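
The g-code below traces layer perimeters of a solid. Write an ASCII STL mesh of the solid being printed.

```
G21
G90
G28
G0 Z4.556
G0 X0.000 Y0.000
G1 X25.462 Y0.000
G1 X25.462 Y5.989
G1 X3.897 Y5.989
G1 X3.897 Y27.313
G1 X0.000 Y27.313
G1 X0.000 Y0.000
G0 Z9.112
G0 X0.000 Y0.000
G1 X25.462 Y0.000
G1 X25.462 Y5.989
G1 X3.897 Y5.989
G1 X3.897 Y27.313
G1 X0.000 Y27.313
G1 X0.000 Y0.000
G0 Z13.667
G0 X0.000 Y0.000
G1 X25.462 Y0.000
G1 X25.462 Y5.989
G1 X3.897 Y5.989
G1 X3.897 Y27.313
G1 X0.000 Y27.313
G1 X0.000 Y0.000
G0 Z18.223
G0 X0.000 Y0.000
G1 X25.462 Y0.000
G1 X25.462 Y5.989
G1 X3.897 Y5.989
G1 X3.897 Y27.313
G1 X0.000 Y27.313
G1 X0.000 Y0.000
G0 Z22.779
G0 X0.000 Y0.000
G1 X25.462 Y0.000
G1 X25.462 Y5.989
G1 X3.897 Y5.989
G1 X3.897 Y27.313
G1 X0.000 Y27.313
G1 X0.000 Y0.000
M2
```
solid part
  facet normal 0.0000 0.0000 -1.0000
    outer loop
      vertex 25.462 5.989 0.000
      vertex 25.462 0.000 0.000
      vertex 0.000 0.000 0.000
    endloop
  endfacet
  facet normal 0.0000 0.0000 -1.0000
    outer loop
      vertex 3.897 5.989 0.000
      vertex 25.462 5.989 0.000
      vertex 0.000 0.000 0.000
    endloop
  endfacet
  facet normal 0.0000 0.0000 -1.0000
    outer loop
      vertex 3.897 27.313 0.000
      vertex 3.897 5.989 0.000
      vertex 0.000 0.000 0.000
    endloop
  endfacet
  facet normal 0.0000 0.0000 -1.0000
    outer loop
      vertex 0.000 27.313 0.000
      vertex 3.897 27.313 0.000
      vertex 0.000 0.000 0.000
    endloop
  endfacet
  facet normal 0.0000 0.0000 1.0000
    outer loop
      vertex 0.000 0.000 22.779
      vertex 25.462 0.000 22.779
      vertex 25.462 5.989 22.779
    endloop
  endfacet
  facet normal 0.0000 0.0000 1.0000
    outer loop
      vertex 0.000 0.000 22.779
      vertex 25.462 5.989 22.779
      vertex 3.897 5.989 22.779
    endloop
  endfacet
  facet normal 0.0000 0.0000 1.0000
    outer loop
      vertex 0.000 0.000 22.779
      vertex 3.897 5.989 22.779
      vertex 3.897 27.313 22.779
    endloop
  endfacet
  facet normal 0.0000 0.0000 1.0000
    outer loop
      vertex 0.000 0.000 22.779
      vertex 3.897 27.313 22.779
      vertex 0.000 27.313 22.779
    endloop
  endfacet
  facet normal 0.0000 -1.0000 0.0000
    outer loop
      vertex 0.000 0.000 0.000
      vertex 25.462 0.000 0.000
      vertex 25.462 0.000 22.779
    endloop
  endfacet
  facet normal 0.0000 -1.0000 0.0000
    outer loop
      vertex 0.000 0.000 0.000
      vertex 25.462 0.000 22.779
      vertex 0.000 0.000 22.779
    endloop
  endfacet
  facet normal 1.0000 0.0000 0.0000
    outer loop
      vertex 25.462 0.000 0.000
      vertex 25.462 5.989 0.000
      vertex 25.462 5.989 22.779
    endloop
  endfacet
  facet normal 1.0000 0.0000 0.0000
    outer loop
      vertex 25.462 0.000 0.000
      vertex 25.462 5.989 22.779
      vertex 25.462 0.000 22.779
    endloop
  endfacet
  facet normal 0.0000 1.0000 0.0000
    outer loop
      vertex 25.462 5.989 0.000
      vertex 3.897 5.989 0.000
      vertex 3.897 5.989 22.779
    endloop
  endfacet
  facet normal 0.0000 1.0000 0.0000
    outer loop
      vertex 25.462 5.989 0.000
      vertex 3.897 5.989 22.779
      vertex 25.462 5.989 22.779
    endloop
  endfacet
  facet normal 1.0000 0.0000 0.0000
    outer loop
      vertex 3.897 5.989 0.000
      vertex 3.897 27.313 0.000
      vertex 3.897 27.313 22.779
    endloop
  endfacet
  facet normal 1.0000 0.0000 0.0000
    outer loop
      vertex 3.897 5.989 0.000
      vertex 3.897 27.313 22.779
      vertex 3.897 5.989 22.779
    endloop
  endfacet
  facet normal 0.0000 1.0000 0.0000
    outer loop
      vertex 3.897 27.313 0.000
      vertex 0.000 27.313 0.000
      vertex 0.000 27.313 22.779
    endloop
  endfacet
  facet normal 0.0000 1.0000 0.0000
    outer loop
      vertex 3.897 27.313 0.000
      vertex 0.000 27.313 22.779
      vertex 3.897 27.313 22.779
    endloop
  endfacet
  facet normal -1.0000 0.0000 0.0000
    outer loop
      vertex 0.000 27.313 0.000
      vertex 0.000 0.000 0.000
      vertex 0.000 0.000 22.779
    endloop
  endfacet
  facet normal -1.0000 0.0000 0.0000
    outer loop
      vertex 0.000 27.313 0.000
      vertex 0.000 0.000 22.779
      vertex 0.000 27.313 22.779
    endloop
  endfacet
endsolid part

The G0 Z moves step by Δz≈4.556 mm. Every layer's G1 loop is the same polygon, so the solid is a straight extrusion of it from z=0 to z≈22.8. Closing with flat bottom and top caps and triangulating gives 20 facets — an L-shaped prism: outer 25.5 × 27.3 mm, arm thicknesses ≈ 5.99 mm (horizontal) and 3.9 mm (vertical), extruded 22.8 mm in z.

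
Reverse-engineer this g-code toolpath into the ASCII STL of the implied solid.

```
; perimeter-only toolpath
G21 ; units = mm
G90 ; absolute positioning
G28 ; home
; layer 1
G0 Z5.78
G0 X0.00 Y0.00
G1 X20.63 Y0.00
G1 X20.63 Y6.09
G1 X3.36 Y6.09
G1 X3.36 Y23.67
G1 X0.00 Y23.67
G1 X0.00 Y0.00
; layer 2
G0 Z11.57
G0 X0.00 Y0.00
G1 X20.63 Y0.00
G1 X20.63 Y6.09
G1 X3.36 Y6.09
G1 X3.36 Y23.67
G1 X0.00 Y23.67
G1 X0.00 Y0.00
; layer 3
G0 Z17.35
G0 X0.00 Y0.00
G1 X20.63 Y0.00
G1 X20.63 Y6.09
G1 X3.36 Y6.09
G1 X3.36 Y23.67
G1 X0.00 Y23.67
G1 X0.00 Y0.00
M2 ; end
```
solid part
  facet normal 0.0000 0.0000 -1.0000
    outer loop
      vertex 20.63 6.09 0.00
      vertex 20.63 0.00 0.00
      vertex 0.00 0.00 0.00
    endloop
  endfacet
  facet normal 0.0000 0.0000 -1.0000
    outer loop
      vertex 3.36 6.09 0.00
      vertex 20.63 6.09 0.00
      vertex 0.00 0.00 0.00
    endloop
  endfacet
  facet normal 0.0000 0.0000 -1.0000
    outer loop
      vertex 3.36 23.67 0.00
      vertex 3.36 6.09 0.00
      vertex 0.00 0.00 0.00
    endloop
  endfacet
  facet normal 0.0000 0.0000 -1.0000
    outer loop
      vertex 0.00 23.67 0.00
      vertex 3.36 23.67 0.00
      vertex 0.00 0.00 0.00
    endloop
  endfacet
  facet normal 0.0000 0.0000 1.0000
    outer loop
      vertex 0.00 0.00 17.35
      vertex 20.63 0.00 17.35
      vertex 20.63 6.09 17.35
    endloop
  endfacet
  facet normal 0.0000 0.0000 1.0000
    outer loop
      vertex 0.00 0.00 17.35
      vertex 20.63 6.09 17.35
      vertex 3.36 6.09 17.35
    endloop
  endfacet
  facet normal 0.0000 0.0000 1.0000
    outer loop
      vertex 0.00 0.00 17.35
      vertex 3.36 6.09 17.35
      vertex 3.36 23.67 17.35
    endloop
  endfacet
  facet normal 0.0000 0.0000 1.0000
    outer loop
      vertex 0.00 0.00 17.35
      vertex 3.36 23.67 17.35
      vertex 0.00 23.67 17.35
    endloop
  endfacet
  facet normal 0.0000 -1.0000 0.0000
    outer loop
      vertex 0.00 0.00 0.00
      vertex 20.63 0.00 0.00
      vertex 20.63 0.00 17.35
    endloop
  endfacet
  facet normal 0.0000 -1.0000 0.0000
    outer loop
      vertex 0.00 0.00 0.00
      vertex 20.63 0.00 17.35
      vertex 0.00 0.00 17.35
    endloop
  endfacet
  facet normal 1.0000 0.0000 0.0000
    outer loop
      vertex 20.63 0.00 0.00
      vertex 20.63 6.09 0.00
      vertex 20.63 6.09 17.35
    endloop
  endfacet
  facet normal 1.0000 0.0000 0.0000
    outer loop
      vertex 20.63 0.00 0.00
      vertex 20.63 6.09 17.35
      vertex 20.63 0.00 17.35
    endloop
  endfacet
  facet normal 0.0000 1.0000 0.0000
    outer loop
      vertex 20.63 6.09 0.00
      vertex 3.36 6.09 0.00
      vertex 3.36 6.09 17.35
    endloop
  endfacet
  facet normal 0.0000 1.0000 0.0000
    outer loop
      vertex 20.63 6.09 0.00
      vertex 3.36 6.09 17.35
      vertex 20.63 6.09 17.35
    endloop
  endfacet
  facet normal 1.0000 0.0000 0.0000
    outer loop
      vertex 3.36 6.09 0.00
      vertex 3.36 23.67 0.00
      vertex 3.36 23.67 17.35
    endloop
  endfacet
  facet normal 1.0000 0.0000 0.0000
    outer loop
      vertex 3.36 6.09 0.00
      vertex 3.36 23.67 17.35
      vertex 3.36 6.09 17.35
    endloop
  endfacet
  facet normal 0.0000 1.0000 0.0000
    outer loop
      vertex 3.36 23.67 0.00
      vertex 0.00 23.67 0.00
      vertex 0.00 23.67 17.35
    endloop
  endfacet
  facet normal 0.0000 1.0000 0.0000
    outer loop
      vertex 3.36 23.67 0.00
      vertex 0.00 23.67 17.35
      vertex 3.36 23.67 17.35
    endloop
  endfacet
  facet normal -1.0000 0.0000 0.0000
    outer loop
      vertex 0.00 23.67 0.00
      vertex 0.00 0.00 0.00
      vertex 0.00 0.00 17.35
    endloop
  endfacet
  facet normal -1.0000 0.0000 0.0000
    outer loop
      vertex 0.00 23.67 0.00
      vertex 0.00 0.00 17.35
      vertex 0.00 23.67 17.35
    endloop
  endfacet
endsolid part

The G0 Z moves step by Δz≈5.78 mm. Every layer's G1 loop is the same polygon, so the solid is a straight extrusion of it from z=0 to z≈17.4. Closing with flat bottom and top caps and triangulating gives 20 facets — an L-shaped prism: outer 20.6 × 23.7 mm, arm thicknesses ≈ 6.09 mm (horizontal) and 3.36 mm (vertical), extruded 17.4 mm in z.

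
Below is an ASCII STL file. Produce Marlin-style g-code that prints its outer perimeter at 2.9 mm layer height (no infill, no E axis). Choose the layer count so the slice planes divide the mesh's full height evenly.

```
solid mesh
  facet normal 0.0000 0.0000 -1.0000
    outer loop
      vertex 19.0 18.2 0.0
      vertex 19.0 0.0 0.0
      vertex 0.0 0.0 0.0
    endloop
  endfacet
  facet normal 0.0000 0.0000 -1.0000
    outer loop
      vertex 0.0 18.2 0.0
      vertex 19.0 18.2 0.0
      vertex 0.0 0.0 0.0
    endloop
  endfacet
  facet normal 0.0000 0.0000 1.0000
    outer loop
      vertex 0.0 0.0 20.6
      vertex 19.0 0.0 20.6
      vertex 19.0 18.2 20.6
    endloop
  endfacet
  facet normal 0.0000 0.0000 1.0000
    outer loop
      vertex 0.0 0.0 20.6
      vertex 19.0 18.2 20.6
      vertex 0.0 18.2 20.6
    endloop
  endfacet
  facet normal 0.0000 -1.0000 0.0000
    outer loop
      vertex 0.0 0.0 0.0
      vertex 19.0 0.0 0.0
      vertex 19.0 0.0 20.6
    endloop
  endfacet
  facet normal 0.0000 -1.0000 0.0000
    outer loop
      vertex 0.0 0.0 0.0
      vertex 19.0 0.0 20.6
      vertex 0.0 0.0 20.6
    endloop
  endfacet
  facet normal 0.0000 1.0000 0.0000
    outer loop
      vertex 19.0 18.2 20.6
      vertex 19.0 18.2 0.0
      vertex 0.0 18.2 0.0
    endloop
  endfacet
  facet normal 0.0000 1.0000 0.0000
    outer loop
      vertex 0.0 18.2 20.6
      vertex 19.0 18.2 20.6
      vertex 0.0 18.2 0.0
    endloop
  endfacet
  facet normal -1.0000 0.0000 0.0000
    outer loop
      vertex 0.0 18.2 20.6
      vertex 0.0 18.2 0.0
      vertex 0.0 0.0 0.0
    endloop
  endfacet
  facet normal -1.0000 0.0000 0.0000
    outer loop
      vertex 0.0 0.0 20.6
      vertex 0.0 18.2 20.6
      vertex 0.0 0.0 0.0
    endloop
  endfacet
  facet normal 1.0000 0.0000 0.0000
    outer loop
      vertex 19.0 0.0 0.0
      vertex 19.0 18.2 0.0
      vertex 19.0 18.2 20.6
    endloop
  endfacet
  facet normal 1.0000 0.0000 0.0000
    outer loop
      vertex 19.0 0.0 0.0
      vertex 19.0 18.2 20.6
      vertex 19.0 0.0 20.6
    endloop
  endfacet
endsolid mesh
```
; perimeter-only toolpath
G21 ; units = mm
G90 ; absolute positioning
G28 ; home
; layer 1
G0 Z2.9
G0 X0.0 Y0.0
G1 X19.0 Y0.0
G1 X19.0 Y18.2
G1 X0.0 Y18.2
G1 X0.0 Y0.0
; layer 2
G0 Z5.9
G0 X0.0 Y0.0
G1 X19.0 Y0.0
G1 X19.0 Y18.2
G1 X0.0 Y18.2
G1 X0.0 Y0.0
; layer 3
G0 Z8.8
G0 X0.0 Y0.0
G1 X19.0 Y0.0
G1 X19.0 Y18.2
G1 X0.0 Y18.2
G1 X0.0 Y0.0
; layer 4
G0 Z11.8
G0 X0.0 Y0.0
G1 X19.0 Y0.0
G1 X19.0 Y18.2
G1 X0.0 Y18.2
G1 X0.0 Y0.0
; layer 5
G0 Z14.7
G0 X0.0 Y0.0
G1 X19.0 Y0.0
G1 X19.0 Y18.2
G1 X0.0 Y18.2
G1 X0.0 Y0.0
; layer 6
G0 Z17.7
G0 X0.0 Y0.0
G1 X19.0 Y0.0
G1 X19.0 Y18.2
G1 X0.0 Y18.2
G1 X0.0 Y0.0
; layer 7
G0 Z20.6
G0 X0.0 Y0.0
G1 X19.0 Y0.0
G1 X19.0 Y18.2
G1 X0.0 Y18.2
G1 X0.0 Y0.0
M2 ; end

The solid is a rectangular box, roughly 19 × 18.2 mm footprint and 20.6 mm tall. Slicing at Δz = 2.9 mm — 7 equal slices spanning the solid's height, so layer i sits at z = i·h/7 — gives 7 non-empty perimeters. Each is a 4-segment closed polygon; G0 lifts to the layer z and rapids to the start vertex, then G1 traces the edges.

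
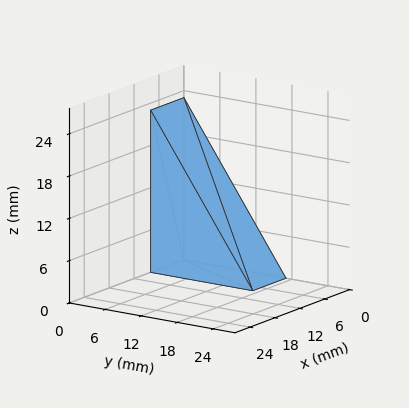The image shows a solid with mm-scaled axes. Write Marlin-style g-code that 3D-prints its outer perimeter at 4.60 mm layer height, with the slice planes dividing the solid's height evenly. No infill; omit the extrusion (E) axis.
Reading the render: the shape is a wedge (ramp): 8 × 17 mm base, rising to 23 mm along the y=0 edge and sloping linearly to z=0 at y=17 (dimensions read to the nearest mm from the axis ticks). For the g-code, the solid's height is divided into equal slices at the stated Δz and each level perimeter traced with G1 moves after a G0 lift.

; perimeter-only toolpath
G21 ; units = mm
G90 ; absolute positioning
G28 ; home
; layer 1
G0 Z4.60
G0 X0.00 Y0.00
G1 X8.00 Y0.00
G1 X8.00 Y13.60
G1 X0.00 Y13.60
G1 X0.00 Y0.00
; layer 2
G0 Z9.20
G0 X0.00 Y0.00
G1 X8.00 Y0.00
G1 X8.00 Y10.20
G1 X0.00 Y10.20
G1 X0.00 Y0.00
; layer 3
G0 Z13.80
G0 X0.00 Y0.00
G1 X8.00 Y0.00
G1 X8.00 Y6.80
G1 X0.00 Y6.80
G1 X0.00 Y0.00
; layer 4
G0 Z18.40
G0 X0.00 Y0.00
G1 X8.00 Y0.00
G1 X8.00 Y3.40
G1 X0.00 Y3.40
G1 X0.00 Y0.00
M2 ; end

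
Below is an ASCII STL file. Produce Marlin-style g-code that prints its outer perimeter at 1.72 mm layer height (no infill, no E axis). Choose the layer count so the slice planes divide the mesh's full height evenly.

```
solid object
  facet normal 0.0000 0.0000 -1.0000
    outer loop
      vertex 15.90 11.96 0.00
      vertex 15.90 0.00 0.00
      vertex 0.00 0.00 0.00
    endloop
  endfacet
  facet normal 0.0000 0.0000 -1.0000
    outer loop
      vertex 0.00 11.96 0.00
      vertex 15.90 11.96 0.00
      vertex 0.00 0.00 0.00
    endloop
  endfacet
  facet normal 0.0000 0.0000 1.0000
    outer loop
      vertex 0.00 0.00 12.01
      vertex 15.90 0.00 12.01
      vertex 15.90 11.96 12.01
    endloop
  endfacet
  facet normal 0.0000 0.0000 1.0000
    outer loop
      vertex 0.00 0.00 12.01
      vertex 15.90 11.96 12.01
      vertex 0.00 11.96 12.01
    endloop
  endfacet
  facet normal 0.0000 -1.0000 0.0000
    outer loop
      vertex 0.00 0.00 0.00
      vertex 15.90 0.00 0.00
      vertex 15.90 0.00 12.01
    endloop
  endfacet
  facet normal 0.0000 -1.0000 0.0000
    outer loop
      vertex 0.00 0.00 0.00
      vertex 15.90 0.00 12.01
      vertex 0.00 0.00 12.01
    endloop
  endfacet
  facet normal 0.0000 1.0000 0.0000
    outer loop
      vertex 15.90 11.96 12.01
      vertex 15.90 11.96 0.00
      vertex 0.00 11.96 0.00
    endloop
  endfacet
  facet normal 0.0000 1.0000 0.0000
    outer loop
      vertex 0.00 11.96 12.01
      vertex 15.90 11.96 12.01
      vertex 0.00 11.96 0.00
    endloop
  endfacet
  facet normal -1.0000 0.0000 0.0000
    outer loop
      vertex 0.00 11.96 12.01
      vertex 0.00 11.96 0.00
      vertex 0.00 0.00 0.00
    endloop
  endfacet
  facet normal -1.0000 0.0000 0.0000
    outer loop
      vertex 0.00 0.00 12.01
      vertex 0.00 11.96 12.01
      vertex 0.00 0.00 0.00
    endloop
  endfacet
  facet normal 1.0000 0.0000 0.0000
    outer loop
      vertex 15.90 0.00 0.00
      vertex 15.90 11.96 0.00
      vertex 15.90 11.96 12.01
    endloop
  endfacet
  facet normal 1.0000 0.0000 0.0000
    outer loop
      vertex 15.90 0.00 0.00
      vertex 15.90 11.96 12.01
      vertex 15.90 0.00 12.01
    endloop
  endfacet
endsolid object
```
; perimeter-only toolpath
G21 ; units = mm
G90 ; absolute positioning
G28 ; home
; layer 1
G0 Z1.72
G0 X0.00 Y0.00
G1 X15.90 Y0.00
G1 X15.90 Y11.96
G1 X0.00 Y11.96
G1 X0.00 Y0.00
; layer 2
G0 Z3.43
G0 X0.00 Y0.00
G1 X15.90 Y0.00
G1 X15.90 Y11.96
G1 X0.00 Y11.96
G1 X0.00 Y0.00
; layer 3
G0 Z5.15
G0 X0.00 Y0.00
G1 X15.90 Y0.00
G1 X15.90 Y11.96
G1 X0.00 Y11.96
G1 X0.00 Y0.00
; layer 4
G0 Z6.86
G0 X0.00 Y0.00
G1 X15.90 Y0.00
G1 X15.90 Y11.96
G1 X0.00 Y11.96
G1 X0.00 Y0.00
; layer 5
G0 Z8.58
G0 X0.00 Y0.00
G1 X15.90 Y0.00
G1 X15.90 Y11.96
G1 X0.00 Y11.96
G1 X0.00 Y0.00
; layer 6
G0 Z10.29
G0 X0.00 Y0.00
G1 X15.90 Y0.00
G1 X15.90 Y11.96
G1 X0.00 Y11.96
G1 X0.00 Y0.00
; layer 7
G0 Z12.01
G0 X0.00 Y0.00
G1 X15.90 Y0.00
G1 X15.90 Y11.96
G1 X0.00 Y11.96
G1 X0.00 Y0.00
M2 ; end

The solid is a rectangular box, roughly 15.9 × 12 mm footprint and 12 mm tall. Slicing at Δz = 1.72 mm — 7 equal slices spanning the solid's height, so layer i sits at z = i·h/7 — gives 7 non-empty perimeters. Each is a 4-segment closed polygon; G0 lifts to the layer z and rapids to the start vertex, then G1 traces the edges.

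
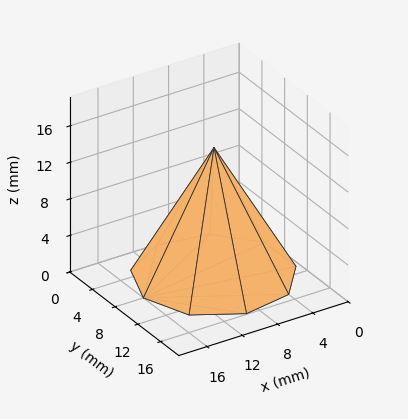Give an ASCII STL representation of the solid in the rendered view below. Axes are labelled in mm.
Reading the render: the shape is a regular 9-sided pyramid, base circumscribed radius ≈ 8 mm, apex at z ≈ 14 mm (dimensions read to the nearest mm from the axis ticks). For the STL, each face is triangulated and given an outward normal.

solid part
  facet normal 0.0000 0.0000 -1.0000
    outer loop
      vertex 9.39 15.88 0.00
      vertex 14.13 13.14 0.00
      vertex 16.00 8.00 0.00
    endloop
  endfacet
  facet normal 0.0000 0.0000 -1.0000
    outer loop
      vertex 4.00 14.93 0.00
      vertex 9.39 15.88 0.00
      vertex 16.00 8.00 0.00
    endloop
  endfacet
  facet normal 0.0000 0.0000 -1.0000
    outer loop
      vertex 0.48 10.74 0.00
      vertex 4.00 14.93 0.00
      vertex 16.00 8.00 0.00
    endloop
  endfacet
  facet normal 0.0000 0.0000 -1.0000
    outer loop
      vertex 0.48 5.26 0.00
      vertex 0.48 10.74 0.00
      vertex 16.00 8.00 0.00
    endloop
  endfacet
  facet normal 0.0000 0.0000 -1.0000
    outer loop
      vertex 4.00 1.07 0.00
      vertex 0.48 5.26 0.00
      vertex 16.00 8.00 0.00
    endloop
  endfacet
  facet normal 0.0000 0.0000 -1.0000
    outer loop
      vertex 9.39 0.12 0.00
      vertex 4.00 1.07 0.00
      vertex 16.00 8.00 0.00
    endloop
  endfacet
  facet normal 0.0000 0.0000 -1.0000
    outer loop
      vertex 14.13 2.86 0.00
      vertex 9.39 0.12 0.00
      vertex 16.00 8.00 0.00
    endloop
  endfacet
  facet normal 0.8279 0.3012 0.4731
    outer loop
      vertex 16.00 8.00 0.00
      vertex 14.13 13.14 0.00
      vertex 8.00 8.00 14.00
    endloop
  endfacet
  facet normal 0.4409 0.7627 0.4731
    outer loop
      vertex 14.13 13.14 0.00
      vertex 9.39 15.88 0.00
      vertex 8.00 8.00 14.00
    endloop
  endfacet
  facet normal -0.1529 0.8676 0.4732
    outer loop
      vertex 9.39 15.88 0.00
      vertex 4.00 14.93 0.00
      vertex 8.00 8.00 14.00
    endloop
  endfacet
  facet normal -0.6745 0.5667 0.4732
    outer loop
      vertex 4.00 14.93 0.00
      vertex 0.48 10.74 0.00
      vertex 8.00 8.00 14.00
    endloop
  endfacet
  facet normal -0.8810 0.0000 0.4732
    outer loop
      vertex 0.48 10.74 0.00
      vertex 0.48 5.26 0.00
      vertex 8.00 8.00 14.00
    endloop
  endfacet
  facet normal -0.6745 -0.5667 0.4732
    outer loop
      vertex 0.48 5.26 0.00
      vertex 4.00 1.07 0.00
      vertex 8.00 8.00 14.00
    endloop
  endfacet
  facet normal -0.1529 -0.8676 0.4732
    outer loop
      vertex 4.00 1.07 0.00
      vertex 9.39 0.12 0.00
      vertex 8.00 8.00 14.00
    endloop
  endfacet
  facet normal 0.4409 -0.7627 0.4731
    outer loop
      vertex 9.39 0.12 0.00
      vertex 14.13 2.86 0.00
      vertex 8.00 8.00 14.00
    endloop
  endfacet
  facet normal 0.8279 -0.3012 0.4731
    outer loop
      vertex 14.13 2.86 0.00
      vertex 16.00 8.00 0.00
      vertex 8.00 8.00 14.00
    endloop
  endfacet
endsolid part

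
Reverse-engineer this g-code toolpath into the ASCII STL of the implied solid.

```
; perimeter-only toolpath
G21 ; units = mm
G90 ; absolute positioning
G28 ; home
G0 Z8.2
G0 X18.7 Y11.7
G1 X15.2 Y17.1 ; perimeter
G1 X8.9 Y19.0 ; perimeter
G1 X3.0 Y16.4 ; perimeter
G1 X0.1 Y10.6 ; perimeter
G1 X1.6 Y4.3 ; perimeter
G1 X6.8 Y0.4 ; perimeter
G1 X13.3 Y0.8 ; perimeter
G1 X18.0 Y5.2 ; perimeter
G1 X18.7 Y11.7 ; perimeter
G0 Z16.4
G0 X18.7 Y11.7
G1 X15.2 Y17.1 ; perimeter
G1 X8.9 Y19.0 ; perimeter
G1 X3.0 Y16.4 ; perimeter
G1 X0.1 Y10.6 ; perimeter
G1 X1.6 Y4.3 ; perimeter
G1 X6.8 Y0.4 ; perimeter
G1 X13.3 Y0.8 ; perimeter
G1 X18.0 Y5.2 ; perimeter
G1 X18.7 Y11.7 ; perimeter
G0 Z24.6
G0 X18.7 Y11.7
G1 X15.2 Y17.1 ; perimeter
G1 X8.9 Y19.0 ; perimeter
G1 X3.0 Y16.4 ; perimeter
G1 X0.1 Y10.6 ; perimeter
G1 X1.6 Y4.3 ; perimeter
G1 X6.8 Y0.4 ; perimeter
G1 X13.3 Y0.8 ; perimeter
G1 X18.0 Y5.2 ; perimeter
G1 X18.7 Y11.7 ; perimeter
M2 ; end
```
solid part
  facet normal 0.0000 0.0000 -1.0000
    outer loop
      vertex 8.9 19.0 0.0
      vertex 15.2 17.1 0.0
      vertex 18.7 11.7 0.0
    endloop
  endfacet
  facet normal 0.0000 0.0000 -1.0000
    outer loop
      vertex 3.0 16.4 0.0
      vertex 8.9 19.0 0.0
      vertex 18.7 11.7 0.0
    endloop
  endfacet
  facet normal 0.0000 0.0000 -1.0000
    outer loop
      vertex 0.1 10.6 0.0
      vertex 3.0 16.4 0.0
      vertex 18.7 11.7 0.0
    endloop
  endfacet
  facet normal 0.0000 0.0000 -1.0000
    outer loop
      vertex 1.6 4.3 0.0
      vertex 0.1 10.6 0.0
      vertex 18.7 11.7 0.0
    endloop
  endfacet
  facet normal 0.0000 0.0000 -1.0000
    outer loop
      vertex 6.8 0.4 0.0
      vertex 1.6 4.3 0.0
      vertex 18.7 11.7 0.0
    endloop
  endfacet
  facet normal 0.0000 0.0000 -1.0000
    outer loop
      vertex 13.3 0.8 0.0
      vertex 6.8 0.4 0.0
      vertex 18.7 11.7 0.0
    endloop
  endfacet
  facet normal 0.0000 0.0000 -1.0000
    outer loop
      vertex 18.0 5.2 0.0
      vertex 13.3 0.8 0.0
      vertex 18.7 11.7 0.0
    endloop
  endfacet
  facet normal 0.0000 0.0000 1.0000
    outer loop
      vertex 18.7 11.7 24.6
      vertex 15.2 17.1 24.6
      vertex 8.9 19.0 24.6
    endloop
  endfacet
  facet normal 0.0000 0.0000 1.0000
    outer loop
      vertex 18.7 11.7 24.6
      vertex 8.9 19.0 24.6
      vertex 3.0 16.4 24.6
    endloop
  endfacet
  facet normal 0.0000 0.0000 1.0000
    outer loop
      vertex 18.7 11.7 24.6
      vertex 3.0 16.4 24.6
      vertex 0.1 10.6 24.6
    endloop
  endfacet
  facet normal 0.0000 0.0000 1.0000
    outer loop
      vertex 18.7 11.7 24.6
      vertex 0.1 10.6 24.6
      vertex 1.6 4.3 24.6
    endloop
  endfacet
  facet normal 0.0000 0.0000 1.0000
    outer loop
      vertex 18.7 11.7 24.6
      vertex 1.6 4.3 24.6
      vertex 6.8 0.4 24.6
    endloop
  endfacet
  facet normal 0.0000 0.0000 1.0000
    outer loop
      vertex 18.7 11.7 24.6
      vertex 6.8 0.4 24.6
      vertex 13.3 0.8 24.6
    endloop
  endfacet
  facet normal 0.0000 0.0000 1.0000
    outer loop
      vertex 18.7 11.7 24.6
      vertex 13.3 0.8 24.6
      vertex 18.0 5.2 24.6
    endloop
  endfacet
  facet normal 0.8392 0.5439 0.0000
    outer loop
      vertex 18.7 11.7 0.0
      vertex 15.2 17.1 0.0
      vertex 15.2 17.1 24.6
    endloop
  endfacet
  facet normal 0.8392 0.5439 0.0000
    outer loop
      vertex 18.7 11.7 0.0
      vertex 15.2 17.1 24.6
      vertex 18.7 11.7 24.6
    endloop
  endfacet
  facet normal 0.2887 0.9574 0.0000
    outer loop
      vertex 15.2 17.1 0.0
      vertex 8.9 19.0 0.0
      vertex 8.9 19.0 24.6
    endloop
  endfacet
  facet normal 0.2887 0.9574 0.0000
    outer loop
      vertex 15.2 17.1 0.0
      vertex 8.9 19.0 24.6
      vertex 15.2 17.1 24.6
    endloop
  endfacet
  facet normal -0.4033 0.9151 0.0000
    outer loop
      vertex 8.9 19.0 0.0
      vertex 3.0 16.4 0.0
      vertex 3.0 16.4 24.6
    endloop
  endfacet
  facet normal -0.4033 0.9151 0.0000
    outer loop
      vertex 8.9 19.0 0.0
      vertex 3.0 16.4 24.6
      vertex 8.9 19.0 24.6
    endloop
  endfacet
  facet normal -0.8944 0.4472 0.0000
    outer loop
      vertex 3.0 16.4 0.0
      vertex 0.1 10.6 0.0
      vertex 0.1 10.6 24.6
    endloop
  endfacet
  facet normal -0.8944 0.4472 0.0000
    outer loop
      vertex 3.0 16.4 0.0
      vertex 0.1 10.6 24.6
      vertex 3.0 16.4 24.6
    endloop
  endfacet
  facet normal -0.9728 -0.2316 0.0000
    outer loop
      vertex 0.1 10.6 0.0
      vertex 1.6 4.3 0.0
      vertex 1.6 4.3 24.6
    endloop
  endfacet
  facet normal -0.9728 -0.2316 0.0000
    outer loop
      vertex 0.1 10.6 0.0
      vertex 1.6 4.3 24.6
      vertex 0.1 10.6 24.6
    endloop
  endfacet
  facet normal -0.6000 -0.8000 0.0000
    outer loop
      vertex 1.6 4.3 0.0
      vertex 6.8 0.4 0.0
      vertex 6.8 0.4 24.6
    endloop
  endfacet
  facet normal -0.6000 -0.8000 0.0000
    outer loop
      vertex 1.6 4.3 0.0
      vertex 6.8 0.4 24.6
      vertex 1.6 4.3 24.6
    endloop
  endfacet
  facet normal 0.0614 -0.9981 0.0000
    outer loop
      vertex 6.8 0.4 0.0
      vertex 13.3 0.8 0.0
      vertex 13.3 0.8 24.6
    endloop
  endfacet
  facet normal 0.0614 -0.9981 0.0000
    outer loop
      vertex 6.8 0.4 0.0
      vertex 13.3 0.8 24.6
      vertex 6.8 0.4 24.6
    endloop
  endfacet
  facet normal 0.6834 -0.7300 0.0000
    outer loop
      vertex 13.3 0.8 0.0
      vertex 18.0 5.2 0.0
      vertex 18.0 5.2 24.6
    endloop
  endfacet
  facet normal 0.6834 -0.7300 0.0000
    outer loop
      vertex 13.3 0.8 0.0
      vertex 18.0 5.2 24.6
      vertex 13.3 0.8 24.6
    endloop
  endfacet
  facet normal 0.9943 -0.1071 0.0000
    outer loop
      vertex 18.0 5.2 0.0
      vertex 18.7 11.7 0.0
      vertex 18.7 11.7 24.6
    endloop
  endfacet
  facet normal 0.9943 -0.1071 0.0000
    outer loop
      vertex 18.0 5.2 0.0
      vertex 18.7 11.7 24.6
      vertex 18.0 5.2 24.6
    endloop
  endfacet
endsolid part

The G0 Z moves step by Δz≈8.2 mm. Every layer's G1 loop is the same polygon, so the solid is a straight extrusion of it from z=0 to z≈24.6. Closing with flat bottom and top caps and triangulating gives 32 facets — a regular 9-sided prism (a cylinder approximated with 9 flat sides), circumscribed radius ≈ 9.5 mm, height ≈ 24.6 mm.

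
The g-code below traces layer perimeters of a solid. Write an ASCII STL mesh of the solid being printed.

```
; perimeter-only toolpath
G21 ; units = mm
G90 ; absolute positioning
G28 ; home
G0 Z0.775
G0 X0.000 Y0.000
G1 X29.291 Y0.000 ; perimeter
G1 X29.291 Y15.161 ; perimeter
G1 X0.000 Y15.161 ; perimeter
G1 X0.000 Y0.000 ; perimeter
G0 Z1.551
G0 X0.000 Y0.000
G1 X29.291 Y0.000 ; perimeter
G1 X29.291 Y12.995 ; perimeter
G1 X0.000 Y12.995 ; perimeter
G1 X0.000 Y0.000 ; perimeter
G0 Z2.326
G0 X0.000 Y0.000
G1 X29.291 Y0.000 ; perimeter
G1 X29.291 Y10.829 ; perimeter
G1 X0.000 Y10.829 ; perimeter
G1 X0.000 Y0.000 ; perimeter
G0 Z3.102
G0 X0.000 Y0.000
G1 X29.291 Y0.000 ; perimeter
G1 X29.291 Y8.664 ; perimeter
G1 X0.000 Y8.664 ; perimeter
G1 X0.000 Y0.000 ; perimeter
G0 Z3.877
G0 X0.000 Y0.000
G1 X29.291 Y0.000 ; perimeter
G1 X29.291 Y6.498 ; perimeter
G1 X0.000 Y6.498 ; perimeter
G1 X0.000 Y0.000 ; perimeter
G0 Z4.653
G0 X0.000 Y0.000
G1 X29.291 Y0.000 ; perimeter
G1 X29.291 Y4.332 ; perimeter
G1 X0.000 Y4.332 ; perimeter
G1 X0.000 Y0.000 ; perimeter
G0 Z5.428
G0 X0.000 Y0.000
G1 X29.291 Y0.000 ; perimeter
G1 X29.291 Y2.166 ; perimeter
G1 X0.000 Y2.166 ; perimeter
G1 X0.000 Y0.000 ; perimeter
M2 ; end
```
solid part
  facet normal 0.0000 0.0000 -1.0000
    outer loop
      vertex 29.291 17.327 0.000
      vertex 29.291 0.000 0.000
      vertex 0.000 0.000 0.000
    endloop
  endfacet
  facet normal 0.0000 0.0000 -1.0000
    outer loop
      vertex 0.000 17.327 0.000
      vertex 29.291 17.327 0.000
      vertex 0.000 0.000 0.000
    endloop
  endfacet
  facet normal 0.0000 -1.0000 0.0000
    outer loop
      vertex 0.000 0.000 0.000
      vertex 29.291 0.000 0.000
      vertex 29.291 0.000 6.204
    endloop
  endfacet
  facet normal 0.0000 -1.0000 0.0000
    outer loop
      vertex 0.000 0.000 0.000
      vertex 29.291 0.000 6.204
      vertex 0.000 0.000 6.204
    endloop
  endfacet
  facet normal 0.0000 0.3371 0.9415
    outer loop
      vertex 0.000 0.000 6.204
      vertex 29.291 0.000 6.204
      vertex 29.291 17.327 0.000
    endloop
  endfacet
  facet normal 0.0000 0.3371 0.9415
    outer loop
      vertex 0.000 0.000 6.204
      vertex 29.291 17.327 0.000
      vertex 0.000 17.327 0.000
    endloop
  endfacet
  facet normal -1.0000 0.0000 0.0000
    outer loop
      vertex 0.000 0.000 6.204
      vertex 0.000 17.327 0.000
      vertex 0.000 0.000 0.000
    endloop
  endfacet
  facet normal 1.0000 0.0000 0.0000
    outer loop
      vertex 29.291 0.000 0.000
      vertex 29.291 17.327 0.000
      vertex 29.291 0.000 6.204
    endloop
  endfacet
endsolid part

The G0 Z moves step by Δz≈0.775 mm. The G1 loops shrink linearly with z, so the solid tapers from its base footprint up to z≈6.2. Closing with a flat bottom cap and the tapered top and triangulating gives 8 facets — a wedge (ramp): 29.3 × 17.3 mm base, rising to 6.2 mm along the y=0 edge and sloping linearly to z=0 at y=17.3.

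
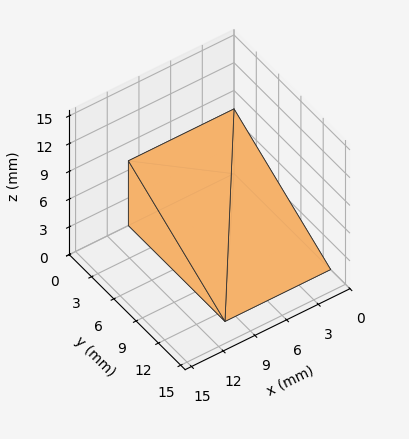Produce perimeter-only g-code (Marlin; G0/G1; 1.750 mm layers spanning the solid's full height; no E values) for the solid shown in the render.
Reading the render: the shape is a wedge (ramp): 10 × 13 mm base, rising to 7 mm along the y=0 edge and sloping linearly to z=0 at y=13 (dimensions read to the nearest mm from the axis ticks). For the g-code, the solid's height is divided into equal slices at the stated Δz and each level perimeter traced with G1 moves after a G0 lift.

; perimeter-only toolpath
G21 ; units = mm
G90 ; absolute positioning
G28 ; home
; layer 1
G0 Z1.750
G0 X0.000 Y0.000
G1 X10.000 Y0.000
G1 X10.000 Y9.750
G1 X0.000 Y9.750
G1 X0.000 Y0.000
; layer 2
G0 Z3.500
G0 X0.000 Y0.000
G1 X10.000 Y0.000
G1 X10.000 Y6.500
G1 X0.000 Y6.500
G1 X0.000 Y0.000
; layer 3
G0 Z5.250
G0 X0.000 Y0.000
G1 X10.000 Y0.000
G1 X10.000 Y3.250
G1 X0.000 Y3.250
G1 X0.000 Y0.000
M2 ; end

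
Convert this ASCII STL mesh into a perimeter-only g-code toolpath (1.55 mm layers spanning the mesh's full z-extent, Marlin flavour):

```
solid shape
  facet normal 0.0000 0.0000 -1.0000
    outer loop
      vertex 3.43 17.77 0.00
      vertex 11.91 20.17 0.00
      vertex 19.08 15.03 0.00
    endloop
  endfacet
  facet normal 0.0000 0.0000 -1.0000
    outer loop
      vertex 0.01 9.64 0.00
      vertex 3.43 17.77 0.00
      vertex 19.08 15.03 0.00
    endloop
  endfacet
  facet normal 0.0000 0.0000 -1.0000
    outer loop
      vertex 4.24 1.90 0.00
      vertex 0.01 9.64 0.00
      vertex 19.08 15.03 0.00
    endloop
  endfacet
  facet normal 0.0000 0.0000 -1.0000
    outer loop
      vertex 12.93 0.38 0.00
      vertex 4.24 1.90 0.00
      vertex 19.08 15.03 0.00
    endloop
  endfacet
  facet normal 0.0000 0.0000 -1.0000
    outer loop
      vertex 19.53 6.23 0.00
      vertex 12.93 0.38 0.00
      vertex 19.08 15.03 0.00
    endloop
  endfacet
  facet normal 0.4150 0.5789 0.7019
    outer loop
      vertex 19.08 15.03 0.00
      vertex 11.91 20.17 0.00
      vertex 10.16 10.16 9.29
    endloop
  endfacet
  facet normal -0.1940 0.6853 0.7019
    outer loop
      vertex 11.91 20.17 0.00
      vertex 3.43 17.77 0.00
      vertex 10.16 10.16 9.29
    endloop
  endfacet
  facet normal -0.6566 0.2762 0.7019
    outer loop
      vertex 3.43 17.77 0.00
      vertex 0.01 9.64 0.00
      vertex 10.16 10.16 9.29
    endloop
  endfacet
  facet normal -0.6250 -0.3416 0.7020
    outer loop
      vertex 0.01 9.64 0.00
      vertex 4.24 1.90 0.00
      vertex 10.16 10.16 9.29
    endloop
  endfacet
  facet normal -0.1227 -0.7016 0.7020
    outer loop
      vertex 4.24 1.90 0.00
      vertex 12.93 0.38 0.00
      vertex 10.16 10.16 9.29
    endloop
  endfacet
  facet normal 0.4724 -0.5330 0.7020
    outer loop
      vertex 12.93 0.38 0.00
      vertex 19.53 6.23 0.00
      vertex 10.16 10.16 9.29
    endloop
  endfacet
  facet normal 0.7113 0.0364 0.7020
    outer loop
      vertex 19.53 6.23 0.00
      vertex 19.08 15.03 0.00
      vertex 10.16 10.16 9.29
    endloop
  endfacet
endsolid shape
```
; perimeter-only toolpath
G21 ; units = mm
G90 ; absolute positioning
G28 ; home
; layer 1
G0 Z1.55
G0 X17.59 Y14.22
G1 X11.62 Y18.50
G1 X4.55 Y16.50
G1 X1.70 Y9.73
G1 X5.23 Y3.28
G1 X12.47 Y2.01
G1 X17.97 Y6.88
G1 X17.59 Y14.22
; layer 2
G0 Z3.10
G0 X16.11 Y13.41
G1 X11.33 Y16.83
G1 X5.67 Y15.23
G1 X3.39 Y9.81
G1 X6.21 Y4.65
G1 X12.01 Y3.64
G1 X16.41 Y7.54
G1 X16.11 Y13.41
; layer 3
G0 Z4.64
G0 X14.62 Y12.59
G1 X11.04 Y15.17
G1 X6.79 Y13.96
G1 X5.08 Y9.90
G1 X7.20 Y6.03
G1 X11.54 Y5.27
G1 X14.85 Y8.20
G1 X14.62 Y12.59
; layer 4
G0 Z6.19
G0 X13.13 Y11.78
G1 X10.74 Y13.50
G1 X7.92 Y12.70
G1 X6.78 Y9.99
G1 X8.19 Y7.41
G1 X11.08 Y6.90
G1 X13.28 Y8.85
G1 X13.13 Y11.78
; layer 5
G0 Z7.74
G0 X11.65 Y10.97
G1 X10.45 Y11.83
G1 X9.04 Y11.43
G1 X8.47 Y10.07
G1 X9.17 Y8.78
G1 X10.62 Y8.53
G1 X11.72 Y9.51
G1 X11.65 Y10.97
M2 ; end

The solid is a regular 7-sided pyramid, base circumscribed radius ≈ 10.2 mm, apex at z ≈ 9.29 mm. Slicing at Δz = 1.55 mm — 6 equal slices spanning the solid's height, so layer i sits at z = i·h/6 — gives 5 non-empty perimeters. Each is a 7-segment closed polygon; G0 lifts to the layer z and rapids to the start vertex, then G1 traces the edges. The cross-section shrinks linearly with z (the slice at the apex is degenerate and omitted).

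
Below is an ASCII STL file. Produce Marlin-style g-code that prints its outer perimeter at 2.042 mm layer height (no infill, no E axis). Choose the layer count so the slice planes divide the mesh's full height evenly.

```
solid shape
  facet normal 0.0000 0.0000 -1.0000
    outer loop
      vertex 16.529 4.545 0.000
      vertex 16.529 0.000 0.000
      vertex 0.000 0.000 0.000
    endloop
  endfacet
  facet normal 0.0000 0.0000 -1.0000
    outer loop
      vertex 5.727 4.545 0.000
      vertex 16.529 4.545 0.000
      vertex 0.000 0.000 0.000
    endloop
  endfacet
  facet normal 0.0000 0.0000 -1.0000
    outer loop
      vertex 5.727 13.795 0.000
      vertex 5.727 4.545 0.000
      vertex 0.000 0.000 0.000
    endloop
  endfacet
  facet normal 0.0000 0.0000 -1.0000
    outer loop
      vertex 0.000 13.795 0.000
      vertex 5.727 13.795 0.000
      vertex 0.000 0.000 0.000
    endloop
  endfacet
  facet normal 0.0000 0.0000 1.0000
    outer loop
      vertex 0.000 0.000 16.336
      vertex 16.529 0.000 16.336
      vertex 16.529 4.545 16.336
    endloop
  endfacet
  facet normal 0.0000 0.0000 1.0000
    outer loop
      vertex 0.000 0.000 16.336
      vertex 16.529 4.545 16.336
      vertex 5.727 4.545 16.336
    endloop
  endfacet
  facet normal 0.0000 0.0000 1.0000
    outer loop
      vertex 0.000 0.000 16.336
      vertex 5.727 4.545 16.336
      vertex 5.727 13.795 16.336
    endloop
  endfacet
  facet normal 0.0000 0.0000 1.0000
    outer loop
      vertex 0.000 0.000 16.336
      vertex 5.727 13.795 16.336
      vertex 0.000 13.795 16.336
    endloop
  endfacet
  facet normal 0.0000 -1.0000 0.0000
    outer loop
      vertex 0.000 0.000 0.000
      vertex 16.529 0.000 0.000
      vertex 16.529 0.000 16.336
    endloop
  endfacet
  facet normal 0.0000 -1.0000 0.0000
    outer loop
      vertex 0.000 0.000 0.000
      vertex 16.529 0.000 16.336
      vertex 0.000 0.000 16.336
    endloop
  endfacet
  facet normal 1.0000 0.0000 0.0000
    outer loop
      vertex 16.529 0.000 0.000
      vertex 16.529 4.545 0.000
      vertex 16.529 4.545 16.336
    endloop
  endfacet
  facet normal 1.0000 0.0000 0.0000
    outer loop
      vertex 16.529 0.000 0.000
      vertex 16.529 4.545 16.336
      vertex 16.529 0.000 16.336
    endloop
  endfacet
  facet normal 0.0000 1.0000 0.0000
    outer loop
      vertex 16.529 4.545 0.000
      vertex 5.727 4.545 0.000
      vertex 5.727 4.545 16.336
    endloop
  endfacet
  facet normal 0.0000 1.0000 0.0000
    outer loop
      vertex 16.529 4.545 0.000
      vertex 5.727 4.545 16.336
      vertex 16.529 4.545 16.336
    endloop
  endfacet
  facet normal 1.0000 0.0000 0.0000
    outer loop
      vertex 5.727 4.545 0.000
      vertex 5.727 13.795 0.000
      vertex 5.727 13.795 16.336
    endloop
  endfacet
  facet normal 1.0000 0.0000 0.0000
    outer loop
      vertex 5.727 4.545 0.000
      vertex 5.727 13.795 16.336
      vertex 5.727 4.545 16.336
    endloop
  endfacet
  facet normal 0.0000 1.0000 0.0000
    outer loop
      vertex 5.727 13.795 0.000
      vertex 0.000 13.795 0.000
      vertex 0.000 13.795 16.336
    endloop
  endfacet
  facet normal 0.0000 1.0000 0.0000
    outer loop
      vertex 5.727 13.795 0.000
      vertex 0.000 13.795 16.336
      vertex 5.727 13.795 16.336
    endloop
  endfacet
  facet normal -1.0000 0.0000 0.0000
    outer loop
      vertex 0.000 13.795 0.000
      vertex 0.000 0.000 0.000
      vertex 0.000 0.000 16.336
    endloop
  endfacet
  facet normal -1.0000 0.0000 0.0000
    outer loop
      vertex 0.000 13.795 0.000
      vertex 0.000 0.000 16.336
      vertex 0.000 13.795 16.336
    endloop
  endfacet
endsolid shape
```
; perimeter-only toolpath
G21 ; units = mm
G90 ; absolute positioning
G28 ; home
; layer 1
G0 Z2.042
G0 X0.000 Y0.000
G1 X16.529 Y0.000
G1 X16.529 Y4.545
G1 X5.727 Y4.545
G1 X5.727 Y13.795
G1 X0.000 Y13.795
G1 X0.000 Y0.000
; layer 2
G0 Z4.084
G0 X0.000 Y0.000
G1 X16.529 Y0.000
G1 X16.529 Y4.545
G1 X5.727 Y4.545
G1 X5.727 Y13.795
G1 X0.000 Y13.795
G1 X0.000 Y0.000
; layer 3
G0 Z6.126
G0 X0.000 Y0.000
G1 X16.529 Y0.000
G1 X16.529 Y4.545
G1 X5.727 Y4.545
G1 X5.727 Y13.795
G1 X0.000 Y13.795
G1 X0.000 Y0.000
; layer 4
G0 Z8.168
G0 X0.000 Y0.000
G1 X16.529 Y0.000
G1 X16.529 Y4.545
G1 X5.727 Y4.545
G1 X5.727 Y13.795
G1 X0.000 Y13.795
G1 X0.000 Y0.000
; layer 5
G0 Z10.210
G0 X0.000 Y0.000
G1 X16.529 Y0.000
G1 X16.529 Y4.545
G1 X5.727 Y4.545
G1 X5.727 Y13.795
G1 X0.000 Y13.795
G1 X0.000 Y0.000
; layer 6
G0 Z12.252
G0 X0.000 Y0.000
G1 X16.529 Y0.000
G1 X16.529 Y4.545
G1 X5.727 Y4.545
G1 X5.727 Y13.795
G1 X0.000 Y13.795
G1 X0.000 Y0.000
; layer 7
G0 Z14.294
G0 X0.000 Y0.000
G1 X16.529 Y0.000
G1 X16.529 Y4.545
G1 X5.727 Y4.545
G1 X5.727 Y13.795
G1 X0.000 Y13.795
G1 X0.000 Y0.000
; layer 8
G0 Z16.336
G0 X0.000 Y0.000
G1 X16.529 Y0.000
G1 X16.529 Y4.545
G1 X5.727 Y4.545
G1 X5.727 Y13.795
G1 X0.000 Y13.795
G1 X0.000 Y0.000
M2 ; end

The solid is an L-shaped prism: outer 16.5 × 13.8 mm, arm thicknesses ≈ 4.54 mm (horizontal) and 5.73 mm (vertical), extruded 16.3 mm in z. Slicing at Δz = 2.042 mm — 8 equal slices spanning the solid's height, so layer i sits at z = i·h/8 — gives 8 non-empty perimeters. Each is a 6-segment closed polygon; G0 lifts to the layer z and rapids to the start vertex, then G1 traces the edges.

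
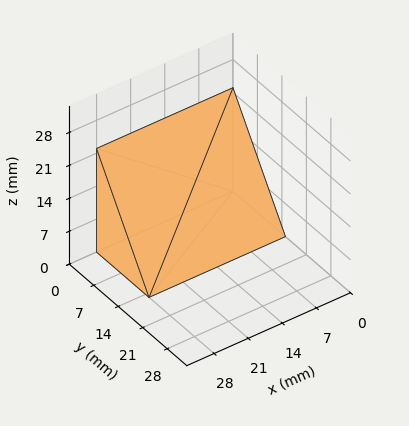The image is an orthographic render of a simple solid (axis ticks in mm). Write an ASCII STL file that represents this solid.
Reading the render: the shape is a wedge (ramp): 28 × 15 mm base, rising to 22 mm along the y=0 edge and sloping linearly to z=0 at y=15 (dimensions read to the nearest mm from the axis ticks). For the STL, each face is triangulated and given an outward normal.

solid part
  facet normal 0.0000 0.0000 -1.0000
    outer loop
      vertex 28.000 15.000 0.000
      vertex 28.000 0.000 0.000
      vertex 0.000 0.000 0.000
    endloop
  endfacet
  facet normal 0.0000 0.0000 -1.0000
    outer loop
      vertex 0.000 15.000 0.000
      vertex 28.000 15.000 0.000
      vertex 0.000 0.000 0.000
    endloop
  endfacet
  facet normal 0.0000 -1.0000 0.0000
    outer loop
      vertex 0.000 0.000 0.000
      vertex 28.000 0.000 0.000
      vertex 28.000 0.000 22.000
    endloop
  endfacet
  facet normal 0.0000 -1.0000 0.0000
    outer loop
      vertex 0.000 0.000 0.000
      vertex 28.000 0.000 22.000
      vertex 0.000 0.000 22.000
    endloop
  endfacet
  facet normal 0.0000 0.8262 0.5633
    outer loop
      vertex 0.000 0.000 22.000
      vertex 28.000 0.000 22.000
      vertex 28.000 15.000 0.000
    endloop
  endfacet
  facet normal 0.0000 0.8262 0.5633
    outer loop
      vertex 0.000 0.000 22.000
      vertex 28.000 15.000 0.000
      vertex 0.000 15.000 0.000
    endloop
  endfacet
  facet normal -1.0000 0.0000 0.0000
    outer loop
      vertex 0.000 0.000 22.000
      vertex 0.000 15.000 0.000
      vertex 0.000 0.000 0.000
    endloop
  endfacet
  facet normal 1.0000 0.0000 0.0000
    outer loop
      vertex 28.000 0.000 0.000
      vertex 28.000 15.000 0.000
      vertex 28.000 0.000 22.000
    endloop
  endfacet
endsolid part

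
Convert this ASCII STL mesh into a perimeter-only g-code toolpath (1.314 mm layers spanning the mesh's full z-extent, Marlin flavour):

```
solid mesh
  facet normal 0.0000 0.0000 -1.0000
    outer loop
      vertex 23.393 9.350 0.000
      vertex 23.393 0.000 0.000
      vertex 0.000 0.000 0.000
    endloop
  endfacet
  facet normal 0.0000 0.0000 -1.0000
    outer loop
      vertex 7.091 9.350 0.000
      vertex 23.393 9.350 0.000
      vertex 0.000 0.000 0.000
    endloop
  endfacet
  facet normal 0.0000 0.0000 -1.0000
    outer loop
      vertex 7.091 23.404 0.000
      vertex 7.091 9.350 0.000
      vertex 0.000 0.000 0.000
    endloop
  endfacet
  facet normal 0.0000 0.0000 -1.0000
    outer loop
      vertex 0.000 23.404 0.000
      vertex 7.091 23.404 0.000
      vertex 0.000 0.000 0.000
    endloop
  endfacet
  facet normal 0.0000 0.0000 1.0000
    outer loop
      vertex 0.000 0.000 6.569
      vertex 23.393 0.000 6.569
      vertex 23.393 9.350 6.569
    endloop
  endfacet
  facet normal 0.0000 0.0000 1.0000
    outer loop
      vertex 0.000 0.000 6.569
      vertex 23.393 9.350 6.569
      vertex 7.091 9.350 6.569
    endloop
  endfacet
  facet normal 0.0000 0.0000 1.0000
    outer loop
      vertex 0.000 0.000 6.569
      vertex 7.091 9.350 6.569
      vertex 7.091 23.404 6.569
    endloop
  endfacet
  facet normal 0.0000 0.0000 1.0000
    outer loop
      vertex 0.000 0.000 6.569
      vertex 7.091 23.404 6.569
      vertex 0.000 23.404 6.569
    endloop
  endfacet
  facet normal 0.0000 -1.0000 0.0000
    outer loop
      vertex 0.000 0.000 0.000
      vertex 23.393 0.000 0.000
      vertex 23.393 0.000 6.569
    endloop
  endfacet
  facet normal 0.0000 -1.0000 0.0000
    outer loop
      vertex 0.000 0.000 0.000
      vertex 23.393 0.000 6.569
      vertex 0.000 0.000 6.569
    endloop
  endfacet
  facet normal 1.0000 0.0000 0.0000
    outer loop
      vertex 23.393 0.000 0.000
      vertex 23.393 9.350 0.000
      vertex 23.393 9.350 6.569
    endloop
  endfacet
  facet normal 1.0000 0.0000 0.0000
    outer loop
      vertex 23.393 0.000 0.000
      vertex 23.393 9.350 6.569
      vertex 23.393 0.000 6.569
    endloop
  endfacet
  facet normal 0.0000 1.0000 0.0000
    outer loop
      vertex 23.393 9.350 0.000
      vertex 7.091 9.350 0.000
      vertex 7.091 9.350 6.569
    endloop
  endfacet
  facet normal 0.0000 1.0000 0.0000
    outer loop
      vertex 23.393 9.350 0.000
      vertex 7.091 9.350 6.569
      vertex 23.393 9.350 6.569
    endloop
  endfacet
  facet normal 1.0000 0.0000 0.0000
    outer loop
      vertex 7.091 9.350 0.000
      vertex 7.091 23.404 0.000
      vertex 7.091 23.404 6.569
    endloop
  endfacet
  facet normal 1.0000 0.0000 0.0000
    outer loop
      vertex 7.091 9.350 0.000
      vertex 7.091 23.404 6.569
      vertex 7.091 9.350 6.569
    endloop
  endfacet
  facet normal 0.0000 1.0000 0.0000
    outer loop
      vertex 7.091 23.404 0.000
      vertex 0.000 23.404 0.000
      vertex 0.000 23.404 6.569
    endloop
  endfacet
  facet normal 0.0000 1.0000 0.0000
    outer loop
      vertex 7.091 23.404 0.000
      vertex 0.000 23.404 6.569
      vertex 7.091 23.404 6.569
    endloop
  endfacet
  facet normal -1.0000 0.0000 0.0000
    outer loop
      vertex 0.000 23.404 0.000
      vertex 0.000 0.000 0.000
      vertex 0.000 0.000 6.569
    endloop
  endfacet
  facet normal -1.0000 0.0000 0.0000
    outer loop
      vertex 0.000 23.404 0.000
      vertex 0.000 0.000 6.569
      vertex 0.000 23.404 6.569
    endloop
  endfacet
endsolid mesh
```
; perimeter-only toolpath
G21 ; units = mm
G90 ; absolute positioning
G28 ; home
; layer 1
G0 Z1.314
G0 X0.000 Y0.000
G1 X23.393 Y0.000
G1 X23.393 Y9.350
G1 X7.091 Y9.350
G1 X7.091 Y23.404
G1 X0.000 Y23.404
G1 X0.000 Y0.000
; layer 2
G0 Z2.628
G0 X0.000 Y0.000
G1 X23.393 Y0.000
G1 X23.393 Y9.350
G1 X7.091 Y9.350
G1 X7.091 Y23.404
G1 X0.000 Y23.404
G1 X0.000 Y0.000
; layer 3
G0 Z3.941
G0 X0.000 Y0.000
G1 X23.393 Y0.000
G1 X23.393 Y9.350
G1 X7.091 Y9.350
G1 X7.091 Y23.404
G1 X0.000 Y23.404
G1 X0.000 Y0.000
; layer 4
G0 Z5.255
G0 X0.000 Y0.000
G1 X23.393 Y0.000
G1 X23.393 Y9.350
G1 X7.091 Y9.350
G1 X7.091 Y23.404
G1 X0.000 Y23.404
G1 X0.000 Y0.000
; layer 5
G0 Z6.569
G0 X0.000 Y0.000
G1 X23.393 Y0.000
G1 X23.393 Y9.350
G1 X7.091 Y9.350
G1 X7.091 Y23.404
G1 X0.000 Y23.404
G1 X0.000 Y0.000
M2 ; end

The solid is an L-shaped prism: outer 23.4 × 23.4 mm, arm thicknesses ≈ 9.35 mm (horizontal) and 7.09 mm (vertical), extruded 6.57 mm in z. Slicing at Δz = 1.314 mm — 5 equal slices spanning the solid's height, so layer i sits at z = i·h/5 — gives 5 non-empty perimeters. Each is a 6-segment closed polygon; G0 lifts to the layer z and rapids to the start vertex, then G1 traces the edges.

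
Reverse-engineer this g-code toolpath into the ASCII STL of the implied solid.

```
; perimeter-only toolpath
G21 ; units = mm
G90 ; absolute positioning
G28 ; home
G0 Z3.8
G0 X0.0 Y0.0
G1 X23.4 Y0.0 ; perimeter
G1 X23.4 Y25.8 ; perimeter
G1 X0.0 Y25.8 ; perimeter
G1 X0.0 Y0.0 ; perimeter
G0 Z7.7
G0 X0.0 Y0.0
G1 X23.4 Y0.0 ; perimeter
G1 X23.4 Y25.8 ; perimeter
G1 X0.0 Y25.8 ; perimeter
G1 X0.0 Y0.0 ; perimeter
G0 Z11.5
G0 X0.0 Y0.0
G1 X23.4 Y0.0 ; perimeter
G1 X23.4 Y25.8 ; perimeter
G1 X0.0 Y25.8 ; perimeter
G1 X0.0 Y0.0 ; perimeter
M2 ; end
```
solid part
  facet normal 0.0000 0.0000 -1.0000
    outer loop
      vertex 23.4 25.8 0.0
      vertex 23.4 0.0 0.0
      vertex 0.0 0.0 0.0
    endloop
  endfacet
  facet normal 0.0000 0.0000 -1.0000
    outer loop
      vertex 0.0 25.8 0.0
      vertex 23.4 25.8 0.0
      vertex 0.0 0.0 0.0
    endloop
  endfacet
  facet normal 0.0000 0.0000 1.0000
    outer loop
      vertex 0.0 0.0 11.5
      vertex 23.4 0.0 11.5
      vertex 23.4 25.8 11.5
    endloop
  endfacet
  facet normal 0.0000 0.0000 1.0000
    outer loop
      vertex 0.0 0.0 11.5
      vertex 23.4 25.8 11.5
      vertex 0.0 25.8 11.5
    endloop
  endfacet
  facet normal 0.0000 -1.0000 0.0000
    outer loop
      vertex 0.0 0.0 0.0
      vertex 23.4 0.0 0.0
      vertex 23.4 0.0 11.5
    endloop
  endfacet
  facet normal 0.0000 -1.0000 0.0000
    outer loop
      vertex 0.0 0.0 0.0
      vertex 23.4 0.0 11.5
      vertex 0.0 0.0 11.5
    endloop
  endfacet
  facet normal 0.0000 1.0000 0.0000
    outer loop
      vertex 23.4 25.8 11.5
      vertex 23.4 25.8 0.0
      vertex 0.0 25.8 0.0
    endloop
  endfacet
  facet normal 0.0000 1.0000 0.0000
    outer loop
      vertex 0.0 25.8 11.5
      vertex 23.4 25.8 11.5
      vertex 0.0 25.8 0.0
    endloop
  endfacet
  facet normal -1.0000 0.0000 0.0000
    outer loop
      vertex 0.0 25.8 11.5
      vertex 0.0 25.8 0.0
      vertex 0.0 0.0 0.0
    endloop
  endfacet
  facet normal -1.0000 0.0000 0.0000
    outer loop
      vertex 0.0 0.0 11.5
      vertex 0.0 25.8 11.5
      vertex 0.0 0.0 0.0
    endloop
  endfacet
  facet normal 1.0000 0.0000 0.0000
    outer loop
      vertex 23.4 0.0 0.0
      vertex 23.4 25.8 0.0
      vertex 23.4 25.8 11.5
    endloop
  endfacet
  facet normal 1.0000 0.0000 0.0000
    outer loop
      vertex 23.4 0.0 0.0
      vertex 23.4 25.8 11.5
      vertex 23.4 0.0 11.5
    endloop
  endfacet
endsolid part

The G0 Z moves step by Δz≈3.8 mm. Every layer's G1 loop is the same polygon, so the solid is a straight extrusion of it from z=0 to z≈11.5. Closing with flat bottom and top caps and triangulating gives 12 facets — a rectangular box, roughly 23.4 × 25.8 mm footprint and 11.5 mm tall.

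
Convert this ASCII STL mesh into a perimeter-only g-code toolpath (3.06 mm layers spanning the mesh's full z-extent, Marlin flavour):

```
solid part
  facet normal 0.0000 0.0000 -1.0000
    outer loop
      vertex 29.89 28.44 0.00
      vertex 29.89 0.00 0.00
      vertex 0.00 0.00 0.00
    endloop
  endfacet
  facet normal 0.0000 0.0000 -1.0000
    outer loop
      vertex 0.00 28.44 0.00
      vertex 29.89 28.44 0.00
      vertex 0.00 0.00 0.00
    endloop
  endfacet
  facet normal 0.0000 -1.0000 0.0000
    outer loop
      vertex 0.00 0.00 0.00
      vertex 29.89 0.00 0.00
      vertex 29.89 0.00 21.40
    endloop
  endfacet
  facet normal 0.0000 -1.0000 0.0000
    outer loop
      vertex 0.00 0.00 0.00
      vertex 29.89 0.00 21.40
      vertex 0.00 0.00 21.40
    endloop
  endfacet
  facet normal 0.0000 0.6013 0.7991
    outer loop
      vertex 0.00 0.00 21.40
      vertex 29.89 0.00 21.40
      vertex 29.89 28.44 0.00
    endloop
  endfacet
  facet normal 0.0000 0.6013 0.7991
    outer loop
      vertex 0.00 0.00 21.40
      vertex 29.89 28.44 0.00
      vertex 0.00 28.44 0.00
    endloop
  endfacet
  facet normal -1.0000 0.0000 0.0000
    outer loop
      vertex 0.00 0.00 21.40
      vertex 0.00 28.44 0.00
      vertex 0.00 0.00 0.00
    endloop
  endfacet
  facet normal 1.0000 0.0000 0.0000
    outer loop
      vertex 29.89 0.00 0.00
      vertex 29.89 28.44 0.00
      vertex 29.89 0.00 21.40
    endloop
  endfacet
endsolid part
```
; perimeter-only toolpath
G21 ; units = mm
G90 ; absolute positioning
G28 ; home
; layer 1
G0 Z3.06
G0 X0.00 Y0.00
G1 X29.89 Y0.00
G1 X29.89 Y24.38
G1 X0.00 Y24.38
G1 X0.00 Y0.00
; layer 2
G0 Z6.11
G0 X0.00 Y0.00
G1 X29.89 Y0.00
G1 X29.89 Y20.31
G1 X0.00 Y20.31
G1 X0.00 Y0.00
; layer 3
G0 Z9.17
G0 X0.00 Y0.00
G1 X29.89 Y0.00
G1 X29.89 Y16.25
G1 X0.00 Y16.25
G1 X0.00 Y0.00
; layer 4
G0 Z12.23
G0 X0.00 Y0.00
G1 X29.89 Y0.00
G1 X29.89 Y12.19
G1 X0.00 Y12.19
G1 X0.00 Y0.00
; layer 5
G0 Z15.29
G0 X0.00 Y0.00
G1 X29.89 Y0.00
G1 X29.89 Y8.13
G1 X0.00 Y8.13
G1 X0.00 Y0.00
; layer 6
G0 Z18.34
G0 X0.00 Y0.00
G1 X29.89 Y0.00
G1 X29.89 Y4.06
G1 X0.00 Y4.06
G1 X0.00 Y0.00
M2 ; end

The solid is a wedge (ramp): 29.9 × 28.4 mm base, rising to 21.4 mm along the y=0 edge and sloping linearly to z=0 at y=28.4. Slicing at Δz = 3.06 mm — 7 equal slices spanning the solid's height, so layer i sits at z = i·h/7 — gives 6 non-empty perimeters. Each is a 4-segment closed polygon; G0 lifts to the layer z and rapids to the start vertex, then G1 traces the edges. The cross-section shrinks linearly with z (the slice at the apex is degenerate and omitted).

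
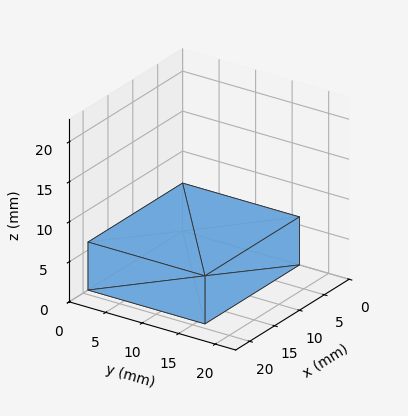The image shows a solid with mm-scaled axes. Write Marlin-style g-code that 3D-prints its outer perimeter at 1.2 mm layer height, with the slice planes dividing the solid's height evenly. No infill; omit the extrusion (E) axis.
Reading the render: the shape is a rectangular box, roughly 19 × 16 mm footprint and 6 mm tall (dimensions read to the nearest mm from the axis ticks). For the g-code, the solid's height is divided into equal slices at the stated Δz and each level perimeter traced with G1 moves after a G0 lift.

; perimeter-only toolpath
G21 ; units = mm
G90 ; absolute positioning
G28 ; home
; layer 1
G0 Z1.2
G0 X0.0 Y0.0
G1 X19.0 Y0.0
G1 X19.0 Y16.0
G1 X0.0 Y16.0
G1 X0.0 Y0.0
; layer 2
G0 Z2.4
G0 X0.0 Y0.0
G1 X19.0 Y0.0
G1 X19.0 Y16.0
G1 X0.0 Y16.0
G1 X0.0 Y0.0
; layer 3
G0 Z3.6
G0 X0.0 Y0.0
G1 X19.0 Y0.0
G1 X19.0 Y16.0
G1 X0.0 Y16.0
G1 X0.0 Y0.0
; layer 4
G0 Z4.8
G0 X0.0 Y0.0
G1 X19.0 Y0.0
G1 X19.0 Y16.0
G1 X0.0 Y16.0
G1 X0.0 Y0.0
; layer 5
G0 Z6.0
G0 X0.0 Y0.0
G1 X19.0 Y0.0
G1 X19.0 Y16.0
G1 X0.0 Y16.0
G1 X0.0 Y0.0
M2 ; end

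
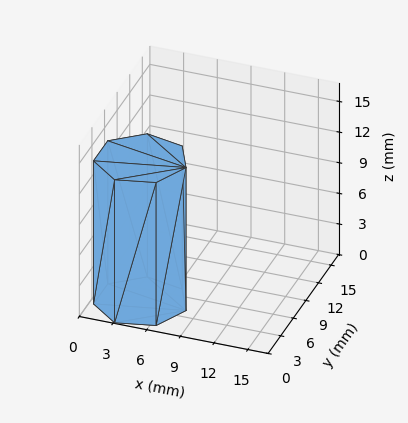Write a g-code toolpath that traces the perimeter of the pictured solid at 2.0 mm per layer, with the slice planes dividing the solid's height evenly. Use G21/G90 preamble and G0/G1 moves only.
Reading the render: the shape is a regular 7-sided prism (a cylinder approximated with 7 flat sides), circumscribed radius ≈ 4 mm, height ≈ 14 mm (dimensions read to the nearest mm from the axis ticks). For the g-code, the solid's height is divided into equal slices at the stated Δz and each level perimeter traced with G1 moves after a G0 lift.

; perimeter-only toolpath
G21 ; units = mm
G90 ; absolute positioning
G28 ; home
; layer 1
G0 Z2.0
G0 X8.0 Y4.0
G1 X6.5 Y7.1
G1 X3.1 Y7.9
G1 X0.4 Y5.7
G1 X0.4 Y2.3
G1 X3.1 Y0.1
G1 X6.5 Y0.9
G1 X8.0 Y4.0
; layer 2
G0 Z4.0
G0 X8.0 Y4.0
G1 X6.5 Y7.1
G1 X3.1 Y7.9
G1 X0.4 Y5.7
G1 X0.4 Y2.3
G1 X3.1 Y0.1
G1 X6.5 Y0.9
G1 X8.0 Y4.0
; layer 3
G0 Z6.0
G0 X8.0 Y4.0
G1 X6.5 Y7.1
G1 X3.1 Y7.9
G1 X0.4 Y5.7
G1 X0.4 Y2.3
G1 X3.1 Y0.1
G1 X6.5 Y0.9
G1 X8.0 Y4.0
; layer 4
G0 Z8.0
G0 X8.0 Y4.0
G1 X6.5 Y7.1
G1 X3.1 Y7.9
G1 X0.4 Y5.7
G1 X0.4 Y2.3
G1 X3.1 Y0.1
G1 X6.5 Y0.9
G1 X8.0 Y4.0
; layer 5
G0 Z10.0
G0 X8.0 Y4.0
G1 X6.5 Y7.1
G1 X3.1 Y7.9
G1 X0.4 Y5.7
G1 X0.4 Y2.3
G1 X3.1 Y0.1
G1 X6.5 Y0.9
G1 X8.0 Y4.0
; layer 6
G0 Z12.0
G0 X8.0 Y4.0
G1 X6.5 Y7.1
G1 X3.1 Y7.9
G1 X0.4 Y5.7
G1 X0.4 Y2.3
G1 X3.1 Y0.1
G1 X6.5 Y0.9
G1 X8.0 Y4.0
; layer 7
G0 Z14.0
G0 X8.0 Y4.0
G1 X6.5 Y7.1
G1 X3.1 Y7.9
G1 X0.4 Y5.7
G1 X0.4 Y2.3
G1 X3.1 Y0.1
G1 X6.5 Y0.9
G1 X8.0 Y4.0
M2 ; end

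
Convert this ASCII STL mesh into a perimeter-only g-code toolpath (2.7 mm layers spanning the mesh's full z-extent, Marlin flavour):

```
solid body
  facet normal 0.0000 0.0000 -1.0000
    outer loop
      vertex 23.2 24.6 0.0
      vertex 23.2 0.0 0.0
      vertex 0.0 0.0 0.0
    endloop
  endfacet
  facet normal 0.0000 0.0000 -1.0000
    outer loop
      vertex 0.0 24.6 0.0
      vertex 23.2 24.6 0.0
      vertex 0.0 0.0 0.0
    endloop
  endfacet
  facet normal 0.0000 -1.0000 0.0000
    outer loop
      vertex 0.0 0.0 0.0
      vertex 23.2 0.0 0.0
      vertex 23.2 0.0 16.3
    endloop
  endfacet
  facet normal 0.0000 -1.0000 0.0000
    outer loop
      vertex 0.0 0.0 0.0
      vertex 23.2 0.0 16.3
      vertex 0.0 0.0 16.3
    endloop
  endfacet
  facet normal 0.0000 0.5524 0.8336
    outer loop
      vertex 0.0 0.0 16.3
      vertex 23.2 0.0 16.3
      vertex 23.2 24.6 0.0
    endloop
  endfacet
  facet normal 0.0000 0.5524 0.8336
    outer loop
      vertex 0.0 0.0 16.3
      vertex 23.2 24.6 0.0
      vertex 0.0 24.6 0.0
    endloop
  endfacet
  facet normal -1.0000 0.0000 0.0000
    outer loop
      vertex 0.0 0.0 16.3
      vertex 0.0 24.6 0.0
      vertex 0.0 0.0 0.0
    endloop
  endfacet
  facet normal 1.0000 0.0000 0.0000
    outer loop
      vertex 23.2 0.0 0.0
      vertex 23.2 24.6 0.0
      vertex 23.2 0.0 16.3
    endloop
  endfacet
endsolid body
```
; perimeter-only toolpath
G21 ; units = mm
G90 ; absolute positioning
G28 ; home
; layer 1
G0 Z2.7
G0 X0.0 Y0.0
G1 X23.2 Y0.0
G1 X23.2 Y20.5
G1 X0.0 Y20.5
G1 X0.0 Y0.0
; layer 2
G0 Z5.4
G0 X0.0 Y0.0
G1 X23.2 Y0.0
G1 X23.2 Y16.4
G1 X0.0 Y16.4
G1 X0.0 Y0.0
; layer 3
G0 Z8.2
G0 X0.0 Y0.0
G1 X23.2 Y0.0
G1 X23.2 Y12.3
G1 X0.0 Y12.3
G1 X0.0 Y0.0
; layer 4
G0 Z10.9
G0 X0.0 Y0.0
G1 X23.2 Y0.0
G1 X23.2 Y8.2
G1 X0.0 Y8.2
G1 X0.0 Y0.0
; layer 5
G0 Z13.6
G0 X0.0 Y0.0
G1 X23.2 Y0.0
G1 X23.2 Y4.1
G1 X0.0 Y4.1
G1 X0.0 Y0.0
M2 ; end

The solid is a wedge (ramp): 23.2 × 24.6 mm base, rising to 16.3 mm along the y=0 edge and sloping linearly to z=0 at y=24.6. Slicing at Δz = 2.7 mm — 6 equal slices spanning the solid's height, so layer i sits at z = i·h/6 — gives 5 non-empty perimeters. Each is a 4-segment closed polygon; G0 lifts to the layer z and rapids to the start vertex, then G1 traces the edges. The cross-section shrinks linearly with z (the slice at the apex is degenerate and omitted).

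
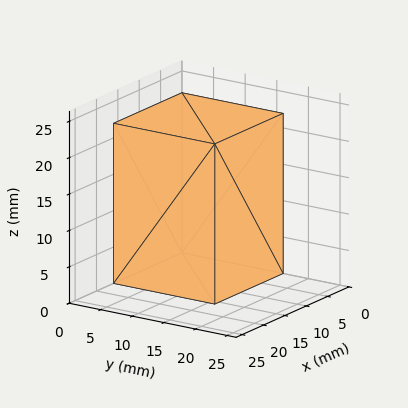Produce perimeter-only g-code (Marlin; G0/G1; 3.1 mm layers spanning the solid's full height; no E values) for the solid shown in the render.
Reading the render: the shape is a rectangular box, roughly 16 × 16 mm footprint and 22 mm tall (dimensions read to the nearest mm from the axis ticks). For the g-code, the solid's height is divided into equal slices at the stated Δz and each level perimeter traced with G1 moves after a G0 lift.

; perimeter-only toolpath
G21 ; units = mm
G90 ; absolute positioning
G28 ; home
; layer 1
G0 Z3.1
G0 X0.0 Y0.0
G1 X16.0 Y0.0
G1 X16.0 Y16.0
G1 X0.0 Y16.0
G1 X0.0 Y0.0
; layer 2
G0 Z6.3
G0 X0.0 Y0.0
G1 X16.0 Y0.0
G1 X16.0 Y16.0
G1 X0.0 Y16.0
G1 X0.0 Y0.0
; layer 3
G0 Z9.4
G0 X0.0 Y0.0
G1 X16.0 Y0.0
G1 X16.0 Y16.0
G1 X0.0 Y16.0
G1 X0.0 Y0.0
; layer 4
G0 Z12.6
G0 X0.0 Y0.0
G1 X16.0 Y0.0
G1 X16.0 Y16.0
G1 X0.0 Y16.0
G1 X0.0 Y0.0
; layer 5
G0 Z15.7
G0 X0.0 Y0.0
G1 X16.0 Y0.0
G1 X16.0 Y16.0
G1 X0.0 Y16.0
G1 X0.0 Y0.0
; layer 6
G0 Z18.9
G0 X0.0 Y0.0
G1 X16.0 Y0.0
G1 X16.0 Y16.0
G1 X0.0 Y16.0
G1 X0.0 Y0.0
; layer 7
G0 Z22.0
G0 X0.0 Y0.0
G1 X16.0 Y0.0
G1 X16.0 Y16.0
G1 X0.0 Y16.0
G1 X0.0 Y0.0
M2 ; end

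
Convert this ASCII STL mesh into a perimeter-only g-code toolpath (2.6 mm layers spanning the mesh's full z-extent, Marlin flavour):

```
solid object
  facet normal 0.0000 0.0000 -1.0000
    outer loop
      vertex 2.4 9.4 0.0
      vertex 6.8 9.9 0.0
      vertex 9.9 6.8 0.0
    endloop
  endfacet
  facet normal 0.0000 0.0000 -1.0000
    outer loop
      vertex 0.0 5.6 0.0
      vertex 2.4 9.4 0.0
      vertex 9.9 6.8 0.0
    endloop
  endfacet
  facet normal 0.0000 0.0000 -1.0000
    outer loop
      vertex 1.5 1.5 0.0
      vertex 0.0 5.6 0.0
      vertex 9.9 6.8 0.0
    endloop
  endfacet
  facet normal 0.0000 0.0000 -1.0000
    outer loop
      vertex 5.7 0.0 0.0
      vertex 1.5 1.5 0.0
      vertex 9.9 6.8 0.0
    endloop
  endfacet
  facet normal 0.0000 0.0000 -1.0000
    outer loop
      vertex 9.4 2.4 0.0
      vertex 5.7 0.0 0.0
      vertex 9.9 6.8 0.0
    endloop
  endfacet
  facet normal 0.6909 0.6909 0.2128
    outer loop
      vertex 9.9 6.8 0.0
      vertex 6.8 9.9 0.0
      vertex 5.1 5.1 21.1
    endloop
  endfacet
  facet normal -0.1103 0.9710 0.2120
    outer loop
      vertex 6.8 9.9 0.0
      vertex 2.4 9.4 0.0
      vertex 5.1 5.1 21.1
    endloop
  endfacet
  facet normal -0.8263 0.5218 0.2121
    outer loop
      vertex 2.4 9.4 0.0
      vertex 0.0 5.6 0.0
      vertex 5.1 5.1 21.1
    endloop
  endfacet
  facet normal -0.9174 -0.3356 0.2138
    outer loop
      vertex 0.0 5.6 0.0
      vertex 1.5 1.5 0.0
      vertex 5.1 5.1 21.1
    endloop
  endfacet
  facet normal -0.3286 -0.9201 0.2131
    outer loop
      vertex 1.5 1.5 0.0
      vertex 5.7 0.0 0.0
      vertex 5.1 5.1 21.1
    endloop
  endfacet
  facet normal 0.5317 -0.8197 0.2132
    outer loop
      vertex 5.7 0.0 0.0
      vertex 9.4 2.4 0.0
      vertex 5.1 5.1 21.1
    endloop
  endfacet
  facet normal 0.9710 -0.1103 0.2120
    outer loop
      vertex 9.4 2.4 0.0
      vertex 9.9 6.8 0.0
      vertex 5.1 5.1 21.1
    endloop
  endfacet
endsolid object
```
; perimeter-only toolpath
G21 ; units = mm
G90 ; absolute positioning
G28 ; home
; layer 1
G0 Z2.6
G0 X9.3 Y6.6
G1 X6.6 Y9.3
G1 X2.7 Y8.9
G1 X0.6 Y5.5
G1 X1.9 Y1.9
G1 X5.6 Y0.6
G1 X8.9 Y2.7
G1 X9.3 Y6.6
; layer 2
G0 Z5.3
G0 X8.7 Y6.4
G1 X6.4 Y8.7
G1 X3.1 Y8.3
G1 X1.3 Y5.5
G1 X2.4 Y2.4
G1 X5.6 Y1.3
G1 X8.3 Y3.1
G1 X8.7 Y6.4
; layer 3
G0 Z7.9
G0 X8.1 Y6.2
G1 X6.2 Y8.1
G1 X3.4 Y7.8
G1 X1.9 Y5.4
G1 X2.8 Y2.8
G1 X5.5 Y1.9
G1 X7.8 Y3.4
G1 X8.1 Y6.2
; layer 4
G0 Z10.6
G0 X7.5 Y5.9
G1 X5.9 Y7.5
G1 X3.8 Y7.2
G1 X2.5 Y5.3
G1 X3.3 Y3.3
G1 X5.4 Y2.5
G1 X7.2 Y3.8
G1 X7.5 Y5.9
; layer 5
G0 Z13.2
G0 X6.9 Y5.7
G1 X5.7 Y6.9
G1 X4.1 Y6.7
G1 X3.2 Y5.3
G1 X3.8 Y3.8
G1 X5.3 Y3.2
G1 X6.7 Y4.1
G1 X6.9 Y5.7
; layer 6
G0 Z15.8
G0 X6.3 Y5.5
G1 X5.5 Y6.3
G1 X4.4 Y6.2
G1 X3.8 Y5.2
G1 X4.2 Y4.2
G1 X5.2 Y3.8
G1 X6.2 Y4.4
G1 X6.3 Y5.5
; layer 7
G0 Z18.5
G0 X5.7 Y5.3
G1 X5.3 Y5.7
G1 X4.8 Y5.6
G1 X4.5 Y5.2
G1 X4.6 Y4.6
G1 X5.2 Y4.5
G1 X5.6 Y4.8
G1 X5.7 Y5.3
M2 ; end

The solid is a regular 7-sided pyramid, base circumscribed radius ≈ 5.1 mm, apex at z ≈ 21.1 mm. Slicing at Δz = 2.6 mm — 8 equal slices spanning the solid's height, so layer i sits at z = i·h/8 — gives 7 non-empty perimeters. Each is a 7-segment closed polygon; G0 lifts to the layer z and rapids to the start vertex, then G1 traces the edges. The cross-section shrinks linearly with z (the slice at the apex is degenerate and omitted).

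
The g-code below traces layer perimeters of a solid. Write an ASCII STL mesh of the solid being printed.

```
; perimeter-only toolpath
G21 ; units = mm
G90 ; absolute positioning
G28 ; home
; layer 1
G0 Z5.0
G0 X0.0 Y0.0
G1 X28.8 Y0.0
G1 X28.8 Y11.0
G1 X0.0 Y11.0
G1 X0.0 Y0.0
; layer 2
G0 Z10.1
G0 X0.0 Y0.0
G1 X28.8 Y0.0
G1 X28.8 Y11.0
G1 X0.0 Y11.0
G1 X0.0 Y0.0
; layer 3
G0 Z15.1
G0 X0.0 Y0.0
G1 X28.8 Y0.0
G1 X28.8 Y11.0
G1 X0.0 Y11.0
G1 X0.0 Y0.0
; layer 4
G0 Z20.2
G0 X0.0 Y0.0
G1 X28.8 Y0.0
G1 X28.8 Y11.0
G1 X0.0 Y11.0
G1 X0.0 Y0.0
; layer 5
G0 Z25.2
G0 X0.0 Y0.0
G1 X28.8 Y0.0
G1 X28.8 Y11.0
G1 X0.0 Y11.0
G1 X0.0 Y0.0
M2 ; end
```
solid part
  facet normal 0.0000 0.0000 -1.0000
    outer loop
      vertex 28.8 11.0 0.0
      vertex 28.8 0.0 0.0
      vertex 0.0 0.0 0.0
    endloop
  endfacet
  facet normal 0.0000 0.0000 -1.0000
    outer loop
      vertex 0.0 11.0 0.0
      vertex 28.8 11.0 0.0
      vertex 0.0 0.0 0.0
    endloop
  endfacet
  facet normal 0.0000 0.0000 1.0000
    outer loop
      vertex 0.0 0.0 25.2
      vertex 28.8 0.0 25.2
      vertex 28.8 11.0 25.2
    endloop
  endfacet
  facet normal 0.0000 0.0000 1.0000
    outer loop
      vertex 0.0 0.0 25.2
      vertex 28.8 11.0 25.2
      vertex 0.0 11.0 25.2
    endloop
  endfacet
  facet normal 0.0000 -1.0000 0.0000
    outer loop
      vertex 0.0 0.0 0.0
      vertex 28.8 0.0 0.0
      vertex 28.8 0.0 25.2
    endloop
  endfacet
  facet normal 0.0000 -1.0000 0.0000
    outer loop
      vertex 0.0 0.0 0.0
      vertex 28.8 0.0 25.2
      vertex 0.0 0.0 25.2
    endloop
  endfacet
  facet normal 0.0000 1.0000 0.0000
    outer loop
      vertex 28.8 11.0 25.2
      vertex 28.8 11.0 0.0
      vertex 0.0 11.0 0.0
    endloop
  endfacet
  facet normal 0.0000 1.0000 0.0000
    outer loop
      vertex 0.0 11.0 25.2
      vertex 28.8 11.0 25.2
      vertex 0.0 11.0 0.0
    endloop
  endfacet
  facet normal -1.0000 0.0000 0.0000
    outer loop
      vertex 0.0 11.0 25.2
      vertex 0.0 11.0 0.0
      vertex 0.0 0.0 0.0
    endloop
  endfacet
  facet normal -1.0000 0.0000 0.0000
    outer loop
      vertex 0.0 0.0 25.2
      vertex 0.0 11.0 25.2
      vertex 0.0 0.0 0.0
    endloop
  endfacet
  facet normal 1.0000 0.0000 0.0000
    outer loop
      vertex 28.8 0.0 0.0
      vertex 28.8 11.0 0.0
      vertex 28.8 11.0 25.2
    endloop
  endfacet
  facet normal 1.0000 0.0000 0.0000
    outer loop
      vertex 28.8 0.0 0.0
      vertex 28.8 11.0 25.2
      vertex 28.8 0.0 25.2
    endloop
  endfacet
endsolid part

The G0 Z moves step by Δz≈5.0 mm. Every layer's G1 loop is the same polygon, so the solid is a straight extrusion of it from z=0 to z≈25.2. Closing with flat bottom and top caps and triangulating gives 12 facets — a rectangular box, roughly 28.8 × 11 mm footprint and 25.2 mm tall.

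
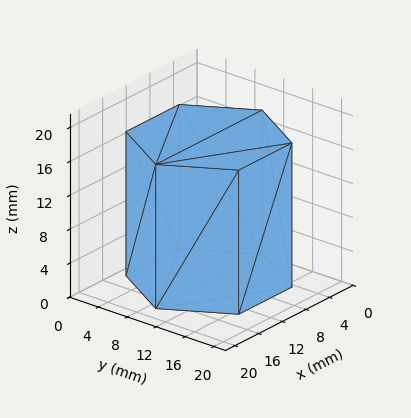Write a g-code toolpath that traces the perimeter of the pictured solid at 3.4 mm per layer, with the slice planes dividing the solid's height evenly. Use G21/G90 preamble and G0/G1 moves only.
Reading the render: the shape is a regular 6-sided prism (a cylinder approximated with 6 flat sides), circumscribed radius ≈ 9 mm, height ≈ 17 mm (dimensions read to the nearest mm from the axis ticks). For the g-code, the solid's height is divided into equal slices at the stated Δz and each level perimeter traced with G1 moves after a G0 lift.

; perimeter-only toolpath
G21 ; units = mm
G90 ; absolute positioning
G28 ; home
; layer 1
G0 Z3.4
G0 X18.0 Y9.0
G1 X13.5 Y16.8
G1 X4.5 Y16.8
G1 X0.0 Y9.0
G1 X4.5 Y1.2
G1 X13.5 Y1.2
G1 X18.0 Y9.0
; layer 2
G0 Z6.8
G0 X18.0 Y9.0
G1 X13.5 Y16.8
G1 X4.5 Y16.8
G1 X0.0 Y9.0
G1 X4.5 Y1.2
G1 X13.5 Y1.2
G1 X18.0 Y9.0
; layer 3
G0 Z10.2
G0 X18.0 Y9.0
G1 X13.5 Y16.8
G1 X4.5 Y16.8
G1 X0.0 Y9.0
G1 X4.5 Y1.2
G1 X13.5 Y1.2
G1 X18.0 Y9.0
; layer 4
G0 Z13.6
G0 X18.0 Y9.0
G1 X13.5 Y16.8
G1 X4.5 Y16.8
G1 X0.0 Y9.0
G1 X4.5 Y1.2
G1 X13.5 Y1.2
G1 X18.0 Y9.0
; layer 5
G0 Z17.0
G0 X18.0 Y9.0
G1 X13.5 Y16.8
G1 X4.5 Y16.8
G1 X0.0 Y9.0
G1 X4.5 Y1.2
G1 X13.5 Y1.2
G1 X18.0 Y9.0
M2 ; end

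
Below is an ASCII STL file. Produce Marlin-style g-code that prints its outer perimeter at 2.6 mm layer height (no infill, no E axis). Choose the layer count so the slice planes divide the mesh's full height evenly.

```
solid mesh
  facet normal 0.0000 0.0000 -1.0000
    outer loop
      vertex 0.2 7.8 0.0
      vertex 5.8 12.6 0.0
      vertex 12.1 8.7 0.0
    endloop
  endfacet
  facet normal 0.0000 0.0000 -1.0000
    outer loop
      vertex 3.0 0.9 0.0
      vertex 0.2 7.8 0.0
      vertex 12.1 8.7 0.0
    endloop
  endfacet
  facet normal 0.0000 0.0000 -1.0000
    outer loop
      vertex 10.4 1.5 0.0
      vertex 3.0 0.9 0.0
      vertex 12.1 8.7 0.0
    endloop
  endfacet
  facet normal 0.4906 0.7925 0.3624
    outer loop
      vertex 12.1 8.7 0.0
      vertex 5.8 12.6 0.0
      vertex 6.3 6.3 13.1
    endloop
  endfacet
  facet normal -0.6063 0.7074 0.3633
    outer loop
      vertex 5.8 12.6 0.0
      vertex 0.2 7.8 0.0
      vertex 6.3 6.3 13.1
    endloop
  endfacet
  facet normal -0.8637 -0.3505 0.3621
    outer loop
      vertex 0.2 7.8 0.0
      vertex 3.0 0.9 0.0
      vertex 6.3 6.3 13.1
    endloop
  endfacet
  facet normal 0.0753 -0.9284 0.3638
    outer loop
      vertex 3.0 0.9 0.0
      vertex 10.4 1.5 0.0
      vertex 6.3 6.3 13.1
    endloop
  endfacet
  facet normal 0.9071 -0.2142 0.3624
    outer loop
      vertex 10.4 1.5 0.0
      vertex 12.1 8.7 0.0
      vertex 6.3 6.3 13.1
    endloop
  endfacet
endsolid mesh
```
; perimeter-only toolpath
G21 ; units = mm
G90 ; absolute positioning
G28 ; home
; layer 1
G0 Z2.6
G0 X10.9 Y8.2
G1 X5.9 Y11.3
G1 X1.4 Y7.5
G1 X3.7 Y2.0
G1 X9.6 Y2.5
G1 X10.9 Y8.2
; layer 2
G0 Z5.2
G0 X9.8 Y7.7
G1 X6.0 Y10.1
G1 X2.6 Y7.2
G1 X4.3 Y3.1
G1 X8.8 Y3.4
G1 X9.8 Y7.7
; layer 3
G0 Z7.9
G0 X8.6 Y7.3
G1 X6.1 Y8.8
G1 X3.9 Y6.9
G1 X5.0 Y4.1
G1 X7.9 Y4.4
G1 X8.6 Y7.3
; layer 4
G0 Z10.5
G0 X7.5 Y6.8
G1 X6.2 Y7.6
G1 X5.1 Y6.6
G1 X5.6 Y5.2
G1 X7.1 Y5.3
G1 X7.5 Y6.8
M2 ; end

The solid is a regular 5-sided pyramid, base circumscribed radius ≈ 6.3 mm, apex at z ≈ 13.1 mm. Slicing at Δz = 2.6 mm — 5 equal slices spanning the solid's height, so layer i sits at z = i·h/5 — gives 4 non-empty perimeters. Each is a 5-segment closed polygon; G0 lifts to the layer z and rapids to the start vertex, then G1 traces the edges. The cross-section shrinks linearly with z (the slice at the apex is degenerate and omitted).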